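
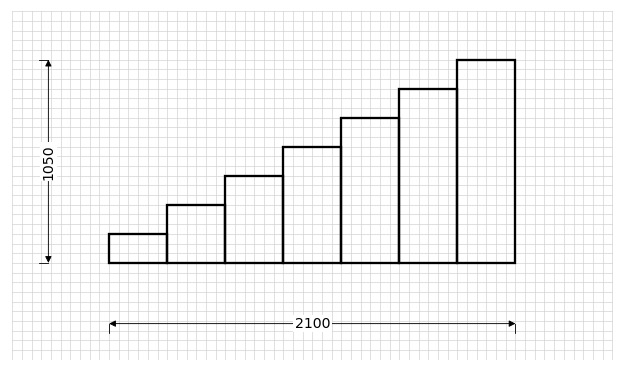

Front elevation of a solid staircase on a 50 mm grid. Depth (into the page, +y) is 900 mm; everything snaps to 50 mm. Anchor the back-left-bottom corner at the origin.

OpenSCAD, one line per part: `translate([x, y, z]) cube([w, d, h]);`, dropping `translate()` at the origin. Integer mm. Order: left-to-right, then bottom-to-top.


cube([300, 900, 150]);
translate([300, 0, 0]) cube([300, 900, 300]);
translate([600, 0, 0]) cube([300, 900, 450]);
translate([900, 0, 0]) cube([300, 900, 600]);
translate([1200, 0, 0]) cube([300, 900, 750]);
translate([1500, 0, 0]) cube([300, 900, 900]);
translate([1800, 0, 0]) cube([300, 900, 1050]);


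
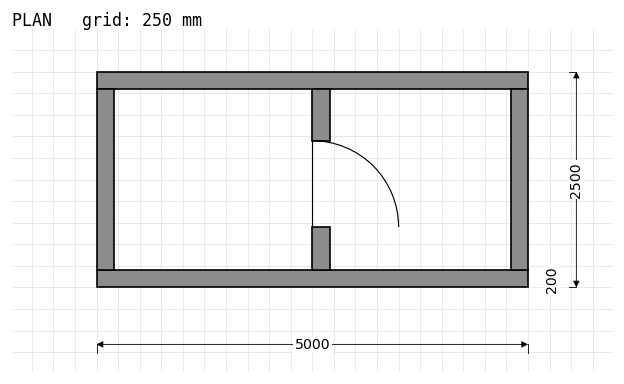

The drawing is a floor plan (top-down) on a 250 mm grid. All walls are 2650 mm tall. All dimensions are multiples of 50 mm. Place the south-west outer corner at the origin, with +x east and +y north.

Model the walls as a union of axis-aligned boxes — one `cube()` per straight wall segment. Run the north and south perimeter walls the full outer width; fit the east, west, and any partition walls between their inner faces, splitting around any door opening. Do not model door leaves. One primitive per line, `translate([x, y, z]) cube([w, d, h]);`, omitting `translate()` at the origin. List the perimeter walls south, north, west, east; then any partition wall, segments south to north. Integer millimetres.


cube([5000, 200, 2650]);
translate([0, 2300, 0]) cube([5000, 200, 2650]);
translate([0, 200, 0]) cube([200, 2100, 2650]);
translate([4800, 200, 0]) cube([200, 2100, 2650]);
translate([2500, 200, 0]) cube([200, 500, 2650]);
translate([2500, 1700, 0]) cube([200, 600, 2650]);


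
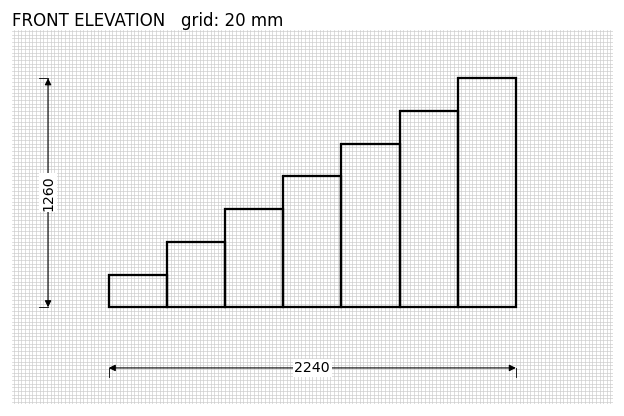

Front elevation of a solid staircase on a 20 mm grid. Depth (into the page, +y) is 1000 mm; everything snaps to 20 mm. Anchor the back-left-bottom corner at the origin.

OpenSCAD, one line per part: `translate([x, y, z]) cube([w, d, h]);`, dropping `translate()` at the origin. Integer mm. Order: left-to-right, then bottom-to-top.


cube([320, 1000, 180]);
translate([320, 0, 0]) cube([320, 1000, 360]);
translate([640, 0, 0]) cube([320, 1000, 540]);
translate([960, 0, 0]) cube([320, 1000, 720]);
translate([1280, 0, 0]) cube([320, 1000, 900]);
translate([1600, 0, 0]) cube([320, 1000, 1080]);
translate([1920, 0, 0]) cube([320, 1000, 1260]);


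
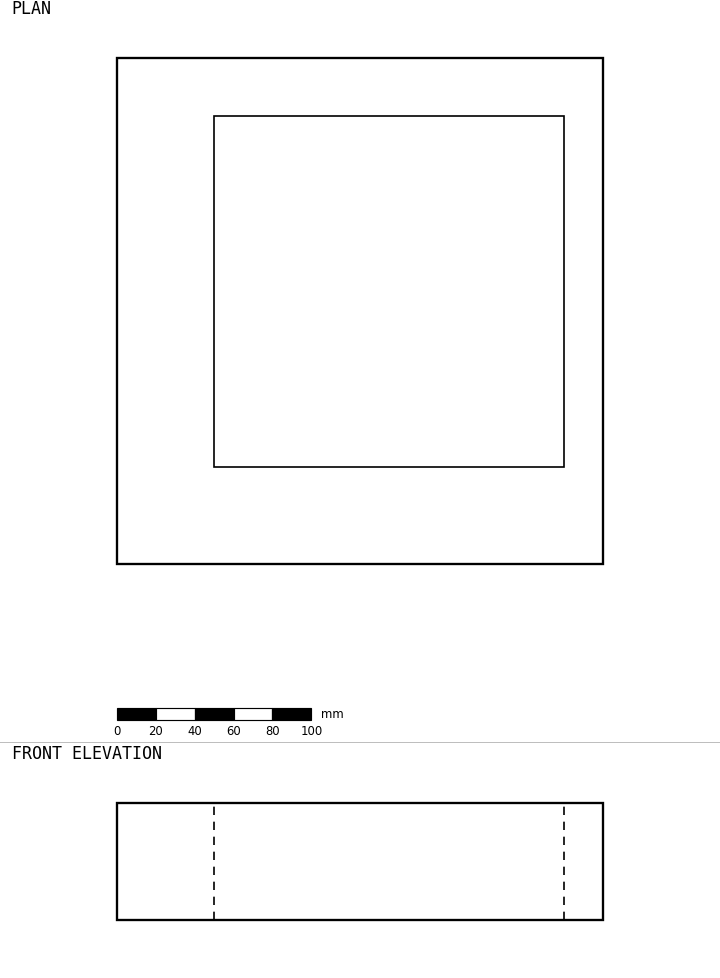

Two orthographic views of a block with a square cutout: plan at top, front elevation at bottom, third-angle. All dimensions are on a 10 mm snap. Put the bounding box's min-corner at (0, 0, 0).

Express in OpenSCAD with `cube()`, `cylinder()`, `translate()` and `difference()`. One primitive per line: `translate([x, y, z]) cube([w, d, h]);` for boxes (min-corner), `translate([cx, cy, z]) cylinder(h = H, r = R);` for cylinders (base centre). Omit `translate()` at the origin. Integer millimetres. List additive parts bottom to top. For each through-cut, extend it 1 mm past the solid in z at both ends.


difference() {
  cube([250, 260, 60]);
  translate([50, 50, -1]) cube([180, 180, 62]);
}


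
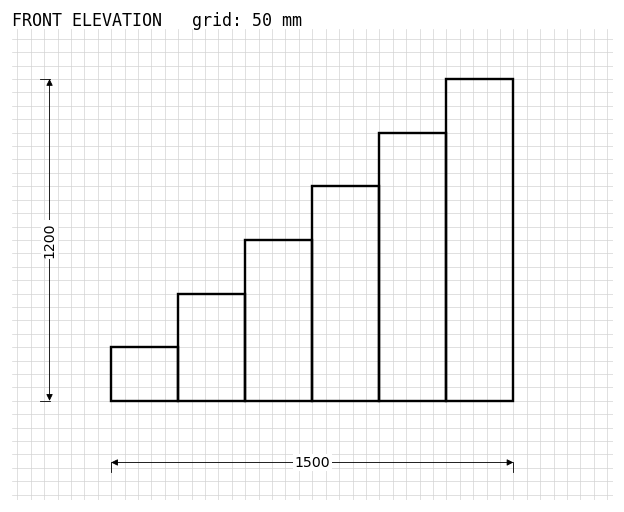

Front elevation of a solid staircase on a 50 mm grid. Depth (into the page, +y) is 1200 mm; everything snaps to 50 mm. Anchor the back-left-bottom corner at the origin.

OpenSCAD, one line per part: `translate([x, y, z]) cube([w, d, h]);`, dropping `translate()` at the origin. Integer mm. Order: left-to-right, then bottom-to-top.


cube([250, 1200, 200]);
translate([250, 0, 0]) cube([250, 1200, 400]);
translate([500, 0, 0]) cube([250, 1200, 600]);
translate([750, 0, 0]) cube([250, 1200, 800]);
translate([1000, 0, 0]) cube([250, 1200, 1000]);
translate([1250, 0, 0]) cube([250, 1200, 1200]);


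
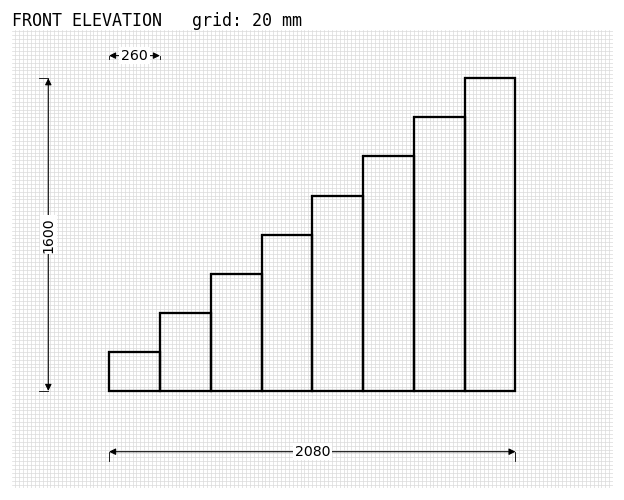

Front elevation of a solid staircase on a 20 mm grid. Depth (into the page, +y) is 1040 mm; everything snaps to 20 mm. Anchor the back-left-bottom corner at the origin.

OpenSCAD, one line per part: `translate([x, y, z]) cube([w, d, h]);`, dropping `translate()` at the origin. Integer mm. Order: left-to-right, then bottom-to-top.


cube([260, 1040, 200]);
translate([260, 0, 0]) cube([260, 1040, 400]);
translate([520, 0, 0]) cube([260, 1040, 600]);
translate([780, 0, 0]) cube([260, 1040, 800]);
translate([1040, 0, 0]) cube([260, 1040, 1000]);
translate([1300, 0, 0]) cube([260, 1040, 1200]);
translate([1560, 0, 0]) cube([260, 1040, 1400]);
translate([1820, 0, 0]) cube([260, 1040, 1600]);


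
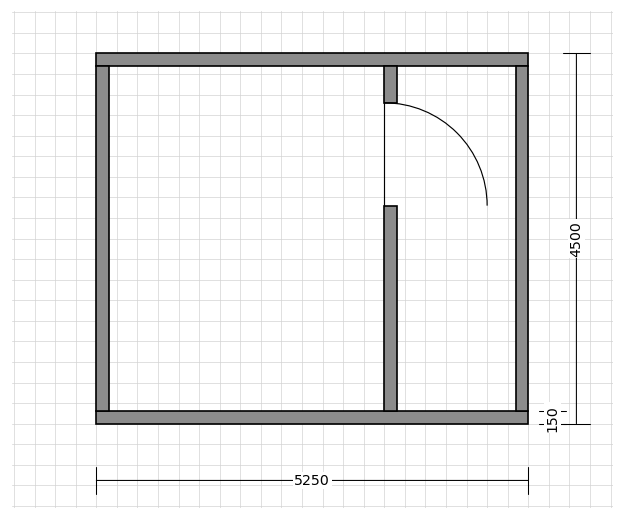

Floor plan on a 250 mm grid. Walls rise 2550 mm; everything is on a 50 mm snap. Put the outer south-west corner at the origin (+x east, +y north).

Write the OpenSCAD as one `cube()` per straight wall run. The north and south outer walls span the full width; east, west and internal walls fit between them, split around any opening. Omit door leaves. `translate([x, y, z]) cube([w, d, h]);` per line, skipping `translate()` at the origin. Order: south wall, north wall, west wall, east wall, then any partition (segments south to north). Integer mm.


cube([5250, 150, 2550]);
translate([0, 4350, 0]) cube([5250, 150, 2550]);
translate([0, 150, 0]) cube([150, 4200, 2550]);
translate([5100, 150, 0]) cube([150, 4200, 2550]);
translate([3500, 150, 0]) cube([150, 2500, 2550]);
translate([3500, 3900, 0]) cube([150, 450, 2550]);


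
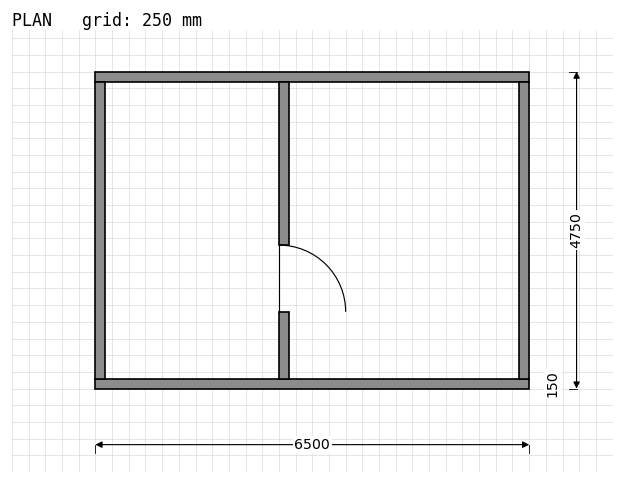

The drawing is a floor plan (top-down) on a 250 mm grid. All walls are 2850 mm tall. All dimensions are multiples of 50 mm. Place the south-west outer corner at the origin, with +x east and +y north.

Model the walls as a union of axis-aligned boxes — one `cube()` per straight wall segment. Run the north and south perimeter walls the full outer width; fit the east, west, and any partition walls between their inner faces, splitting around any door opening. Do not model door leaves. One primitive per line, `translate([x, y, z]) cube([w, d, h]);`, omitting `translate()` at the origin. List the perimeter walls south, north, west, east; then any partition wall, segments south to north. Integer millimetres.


cube([6500, 150, 2850]);
translate([0, 4600, 0]) cube([6500, 150, 2850]);
translate([0, 150, 0]) cube([150, 4450, 2850]);
translate([6350, 150, 0]) cube([150, 4450, 2850]);
translate([2750, 150, 0]) cube([150, 1000, 2850]);
translate([2750, 2150, 0]) cube([150, 2450, 2850]);


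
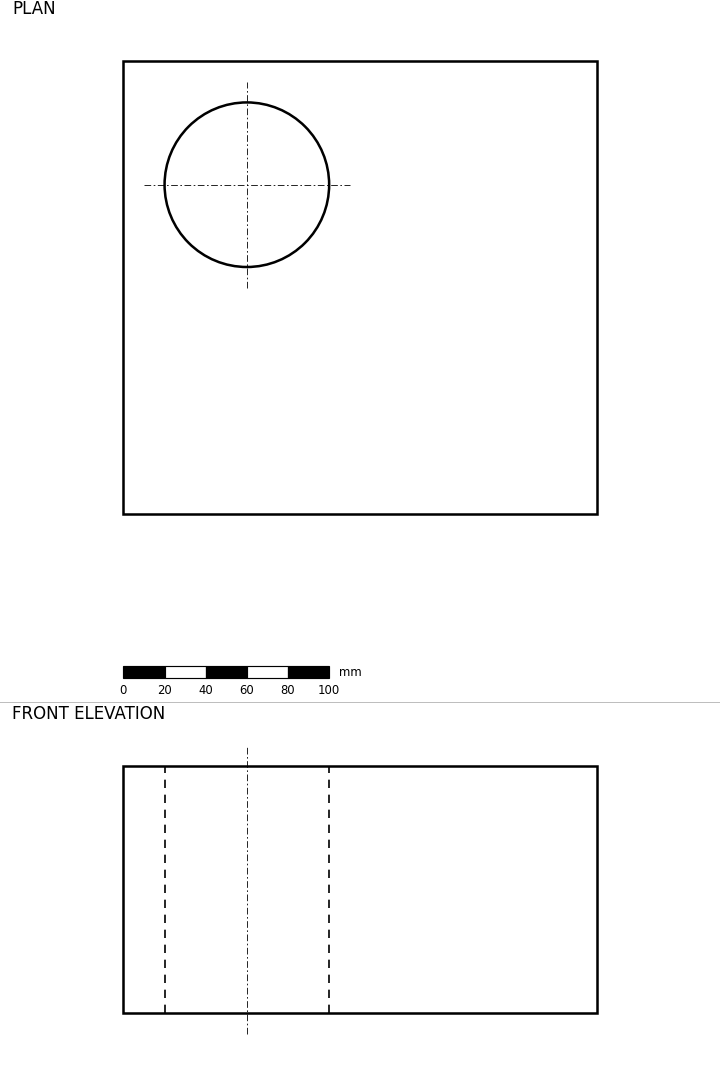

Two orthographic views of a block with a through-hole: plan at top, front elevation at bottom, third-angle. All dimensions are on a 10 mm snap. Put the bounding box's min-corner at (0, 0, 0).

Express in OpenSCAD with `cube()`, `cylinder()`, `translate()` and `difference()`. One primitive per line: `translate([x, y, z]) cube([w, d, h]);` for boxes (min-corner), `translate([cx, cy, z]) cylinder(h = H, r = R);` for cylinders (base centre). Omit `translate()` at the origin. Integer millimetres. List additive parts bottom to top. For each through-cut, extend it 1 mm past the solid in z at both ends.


difference() {
  cube([230, 220, 120]);
  translate([60, 160, -1]) cylinder(h = 122, r = 40);
}


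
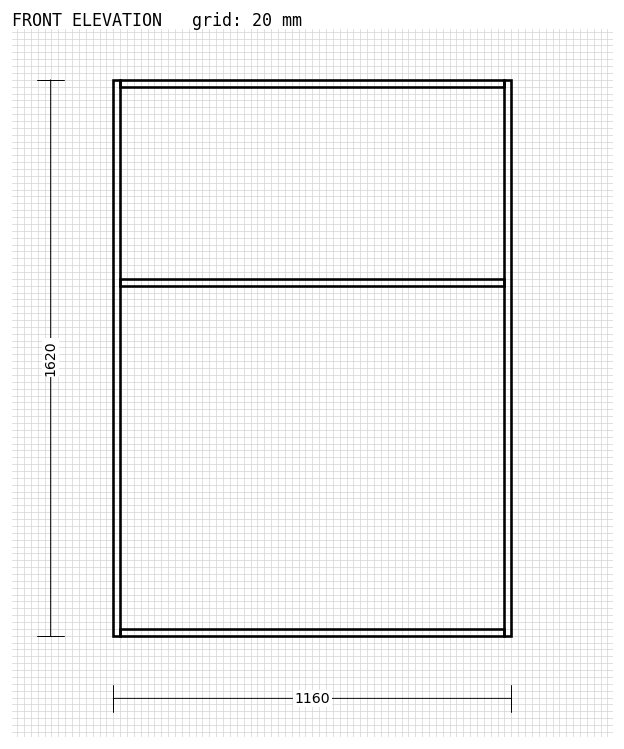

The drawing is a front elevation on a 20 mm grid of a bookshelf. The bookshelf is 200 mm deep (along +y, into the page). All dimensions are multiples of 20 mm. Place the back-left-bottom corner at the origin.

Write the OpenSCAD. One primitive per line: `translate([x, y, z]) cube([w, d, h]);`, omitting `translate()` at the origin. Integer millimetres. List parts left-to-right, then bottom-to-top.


cube([20, 200, 1620]);
translate([20, 0, 0]) cube([1120, 200, 20]);
translate([20, 0, 1020]) cube([1120, 200, 20]);
translate([20, 0, 1600]) cube([1120, 200, 20]);
translate([1140, 0, 0]) cube([20, 200, 1620]);


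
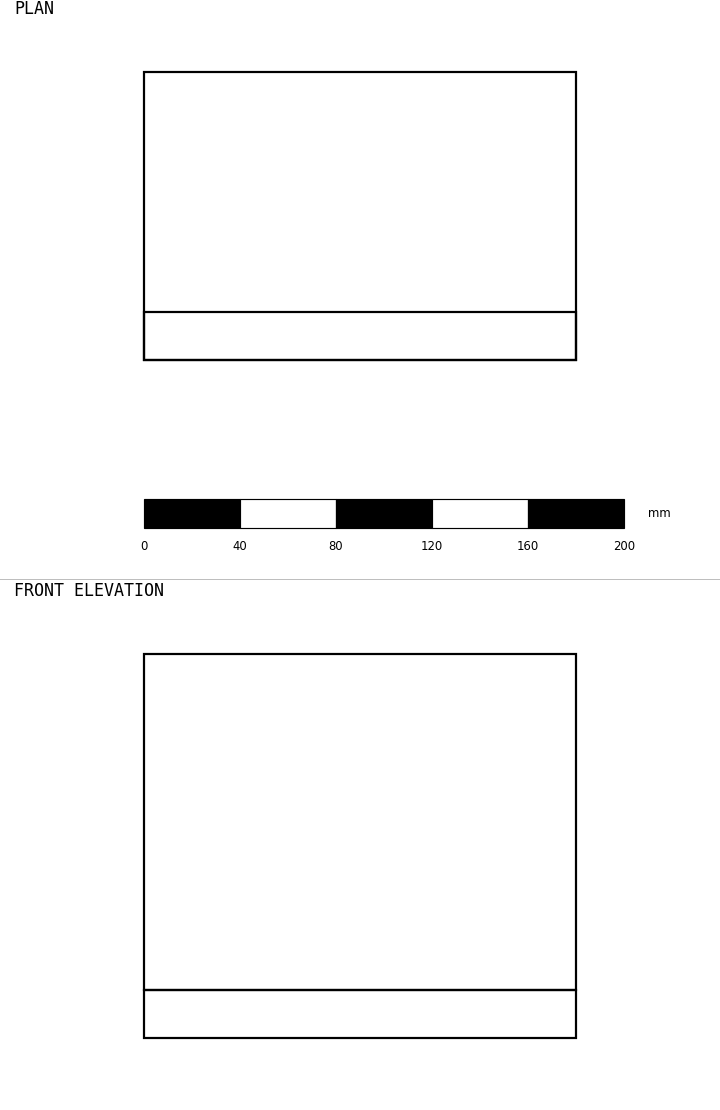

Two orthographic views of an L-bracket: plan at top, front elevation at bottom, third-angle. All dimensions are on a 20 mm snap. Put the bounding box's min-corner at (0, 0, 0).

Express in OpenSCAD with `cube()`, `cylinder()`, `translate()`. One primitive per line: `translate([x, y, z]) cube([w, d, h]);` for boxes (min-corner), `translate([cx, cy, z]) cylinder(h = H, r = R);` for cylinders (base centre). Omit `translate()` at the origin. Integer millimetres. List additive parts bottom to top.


cube([180, 120, 20]);
translate([0, 0, 20]) cube([180, 20, 140]);


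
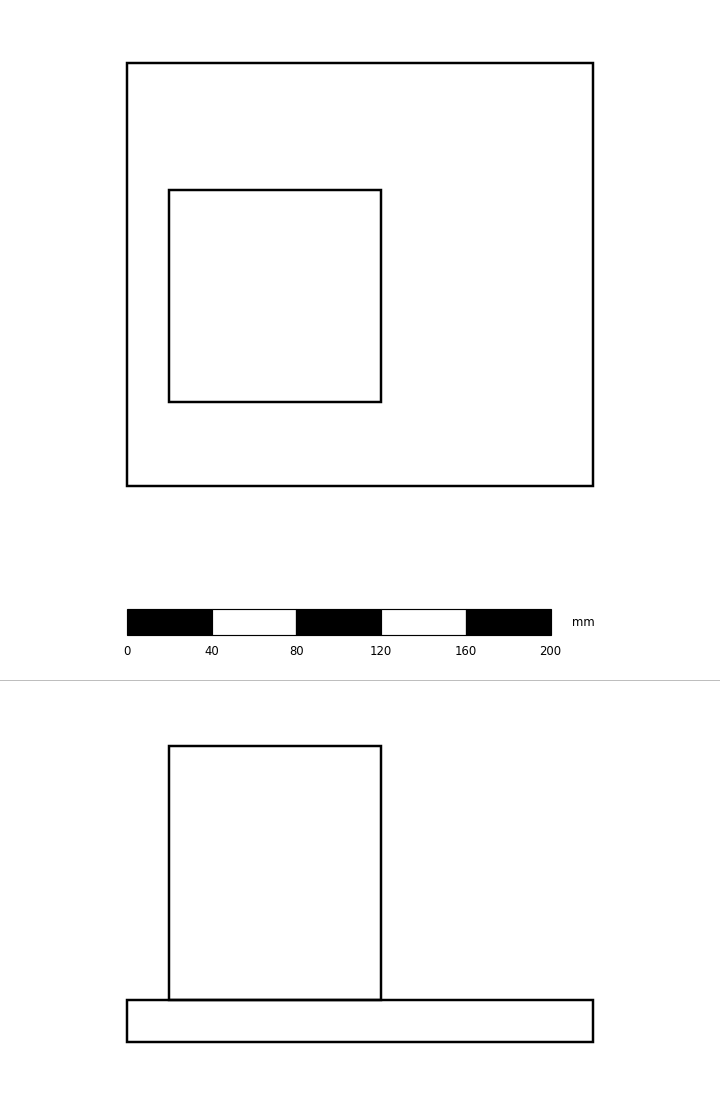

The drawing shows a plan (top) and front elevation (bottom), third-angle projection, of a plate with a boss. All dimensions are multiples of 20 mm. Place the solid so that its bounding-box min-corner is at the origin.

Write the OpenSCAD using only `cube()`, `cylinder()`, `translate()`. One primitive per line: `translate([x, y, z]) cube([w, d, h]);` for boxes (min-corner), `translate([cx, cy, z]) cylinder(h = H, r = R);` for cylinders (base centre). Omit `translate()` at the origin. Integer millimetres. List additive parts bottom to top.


cube([220, 200, 20]);
translate([20, 40, 20]) cube([100, 100, 120]);


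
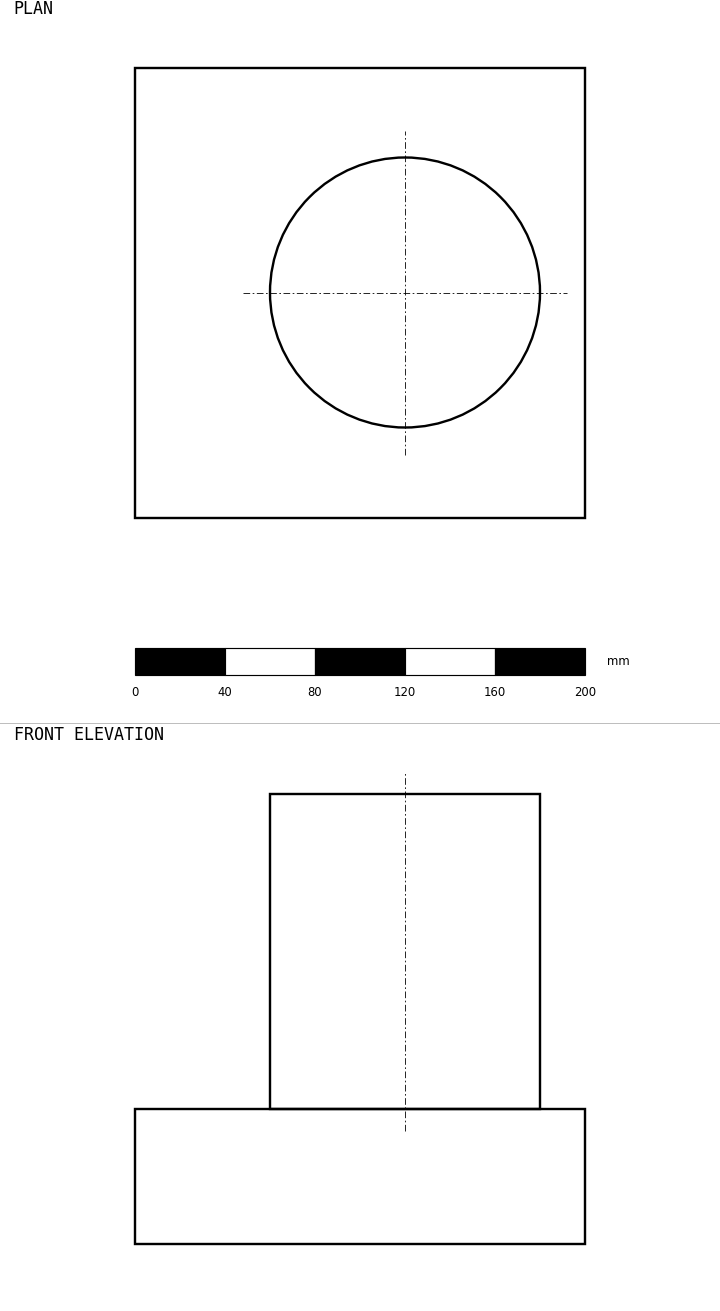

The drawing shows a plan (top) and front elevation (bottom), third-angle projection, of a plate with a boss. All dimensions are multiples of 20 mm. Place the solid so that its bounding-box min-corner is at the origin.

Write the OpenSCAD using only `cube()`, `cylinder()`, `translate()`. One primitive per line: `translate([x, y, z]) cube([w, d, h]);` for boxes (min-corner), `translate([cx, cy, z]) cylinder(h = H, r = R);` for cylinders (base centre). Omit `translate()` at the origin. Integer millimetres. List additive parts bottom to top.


cube([200, 200, 60]);
translate([120, 100, 60]) cylinder(h = 140, r = 60);


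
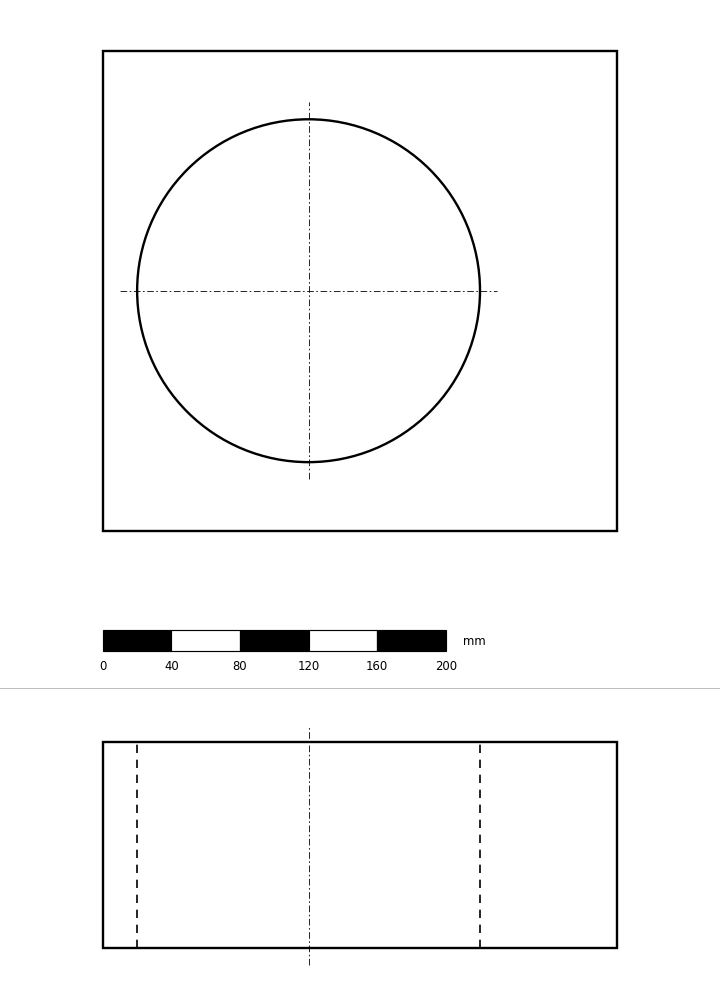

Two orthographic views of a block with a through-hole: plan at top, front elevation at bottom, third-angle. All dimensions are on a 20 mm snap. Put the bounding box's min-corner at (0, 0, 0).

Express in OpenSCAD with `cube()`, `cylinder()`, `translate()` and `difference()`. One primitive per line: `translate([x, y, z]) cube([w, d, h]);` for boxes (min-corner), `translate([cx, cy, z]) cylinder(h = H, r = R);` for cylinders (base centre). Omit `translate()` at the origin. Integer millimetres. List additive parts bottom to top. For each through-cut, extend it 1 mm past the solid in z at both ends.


difference() {
  cube([300, 280, 120]);
  translate([120, 140, -1]) cylinder(h = 122, r = 100);
}


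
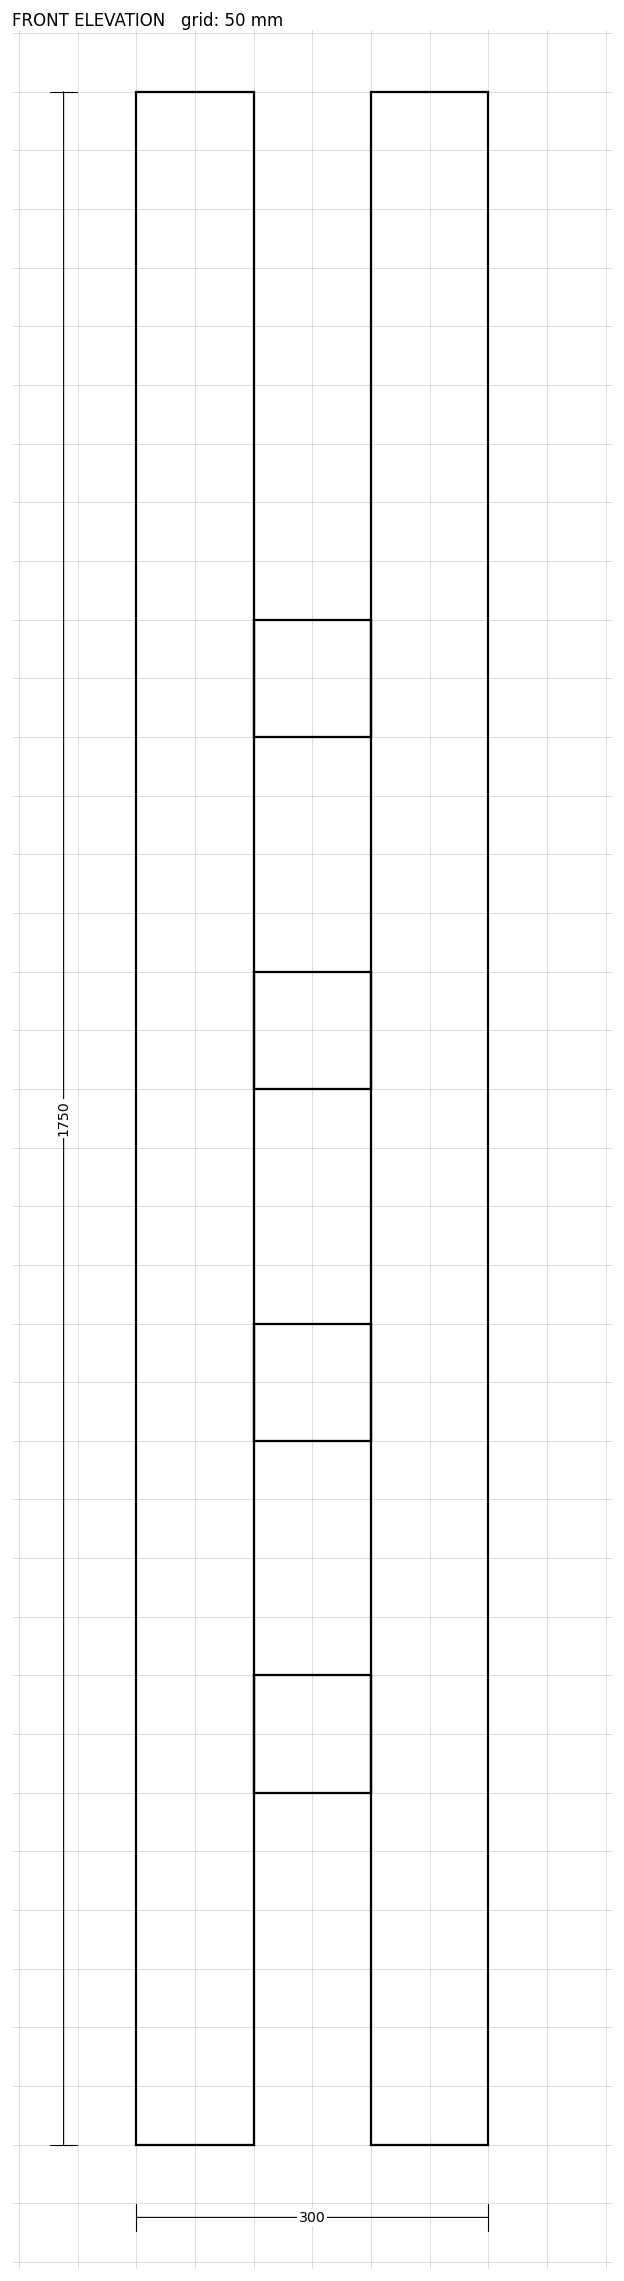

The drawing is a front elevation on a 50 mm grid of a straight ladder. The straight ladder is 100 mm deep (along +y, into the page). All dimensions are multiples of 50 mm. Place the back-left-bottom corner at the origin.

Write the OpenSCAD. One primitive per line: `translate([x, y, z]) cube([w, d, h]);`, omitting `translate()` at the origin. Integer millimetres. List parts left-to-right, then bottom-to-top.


cube([100, 100, 1750]);
translate([100, 0, 300]) cube([100, 100, 100]);
translate([100, 0, 600]) cube([100, 100, 100]);
translate([100, 0, 900]) cube([100, 100, 100]);
translate([100, 0, 1200]) cube([100, 100, 100]);
translate([200, 0, 0]) cube([100, 100, 1750]);


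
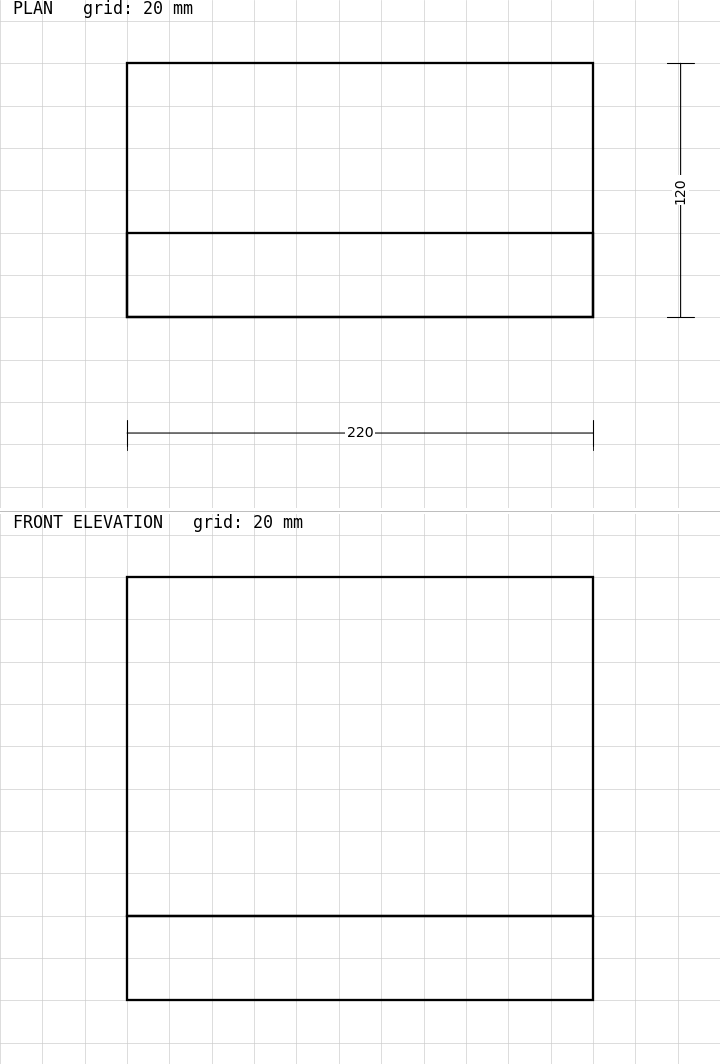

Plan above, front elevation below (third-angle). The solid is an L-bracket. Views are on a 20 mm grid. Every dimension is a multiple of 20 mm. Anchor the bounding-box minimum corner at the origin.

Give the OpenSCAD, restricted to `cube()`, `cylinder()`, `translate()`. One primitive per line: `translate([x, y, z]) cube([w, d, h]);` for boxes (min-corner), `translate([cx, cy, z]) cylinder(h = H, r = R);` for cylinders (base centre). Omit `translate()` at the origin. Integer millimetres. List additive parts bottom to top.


cube([220, 120, 40]);
translate([0, 0, 40]) cube([220, 40, 160]);


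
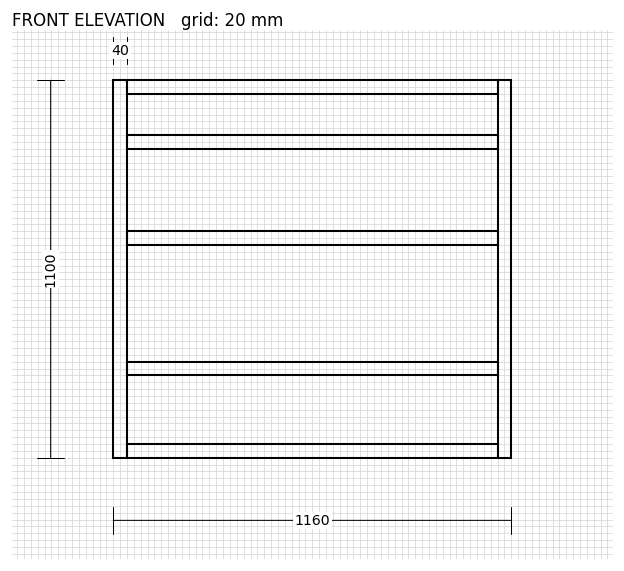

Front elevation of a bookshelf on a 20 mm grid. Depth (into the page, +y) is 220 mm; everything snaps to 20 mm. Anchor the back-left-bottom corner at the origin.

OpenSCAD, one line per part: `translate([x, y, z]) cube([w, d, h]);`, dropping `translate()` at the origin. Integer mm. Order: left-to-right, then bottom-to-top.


cube([40, 220, 1100]);
translate([40, 0, 0]) cube([1080, 220, 40]);
translate([40, 0, 240]) cube([1080, 220, 40]);
translate([40, 0, 620]) cube([1080, 220, 40]);
translate([40, 0, 900]) cube([1080, 220, 40]);
translate([40, 0, 1060]) cube([1080, 220, 40]);
translate([1120, 0, 0]) cube([40, 220, 1100]);


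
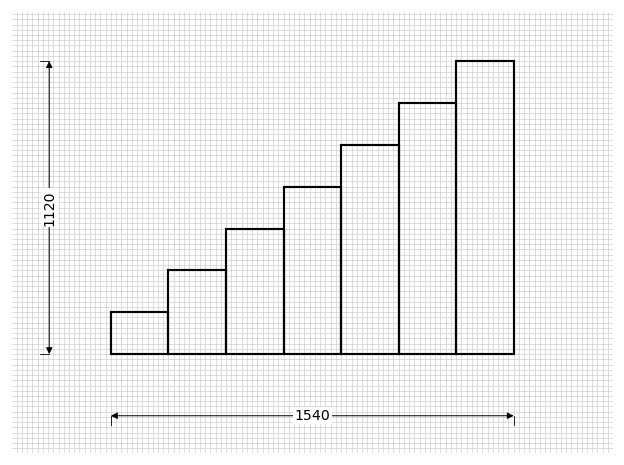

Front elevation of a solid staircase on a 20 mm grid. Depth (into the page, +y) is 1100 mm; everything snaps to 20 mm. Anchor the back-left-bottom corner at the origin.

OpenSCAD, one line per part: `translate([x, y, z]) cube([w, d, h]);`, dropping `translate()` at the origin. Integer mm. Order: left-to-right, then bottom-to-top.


cube([220, 1100, 160]);
translate([220, 0, 0]) cube([220, 1100, 320]);
translate([440, 0, 0]) cube([220, 1100, 480]);
translate([660, 0, 0]) cube([220, 1100, 640]);
translate([880, 0, 0]) cube([220, 1100, 800]);
translate([1100, 0, 0]) cube([220, 1100, 960]);
translate([1320, 0, 0]) cube([220, 1100, 1120]);


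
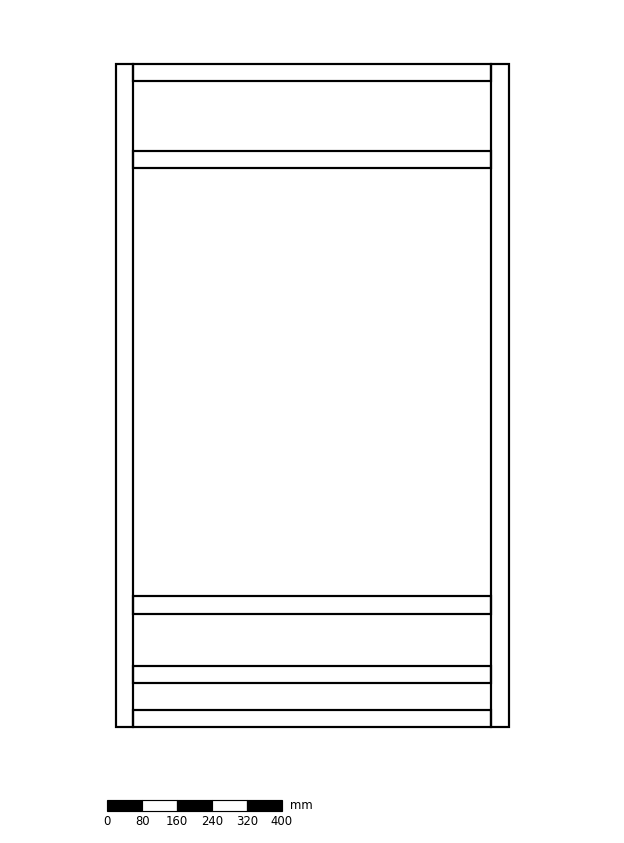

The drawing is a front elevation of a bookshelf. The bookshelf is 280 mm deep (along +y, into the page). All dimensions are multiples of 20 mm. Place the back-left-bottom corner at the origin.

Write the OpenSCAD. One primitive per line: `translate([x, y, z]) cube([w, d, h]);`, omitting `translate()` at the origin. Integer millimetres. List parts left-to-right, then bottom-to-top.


cube([40, 280, 1520]);
translate([40, 0, 0]) cube([820, 280, 40]);
translate([40, 0, 100]) cube([820, 280, 40]);
translate([40, 0, 260]) cube([820, 280, 40]);
translate([40, 0, 1280]) cube([820, 280, 40]);
translate([40, 0, 1480]) cube([820, 280, 40]);
translate([860, 0, 0]) cube([40, 280, 1520]);


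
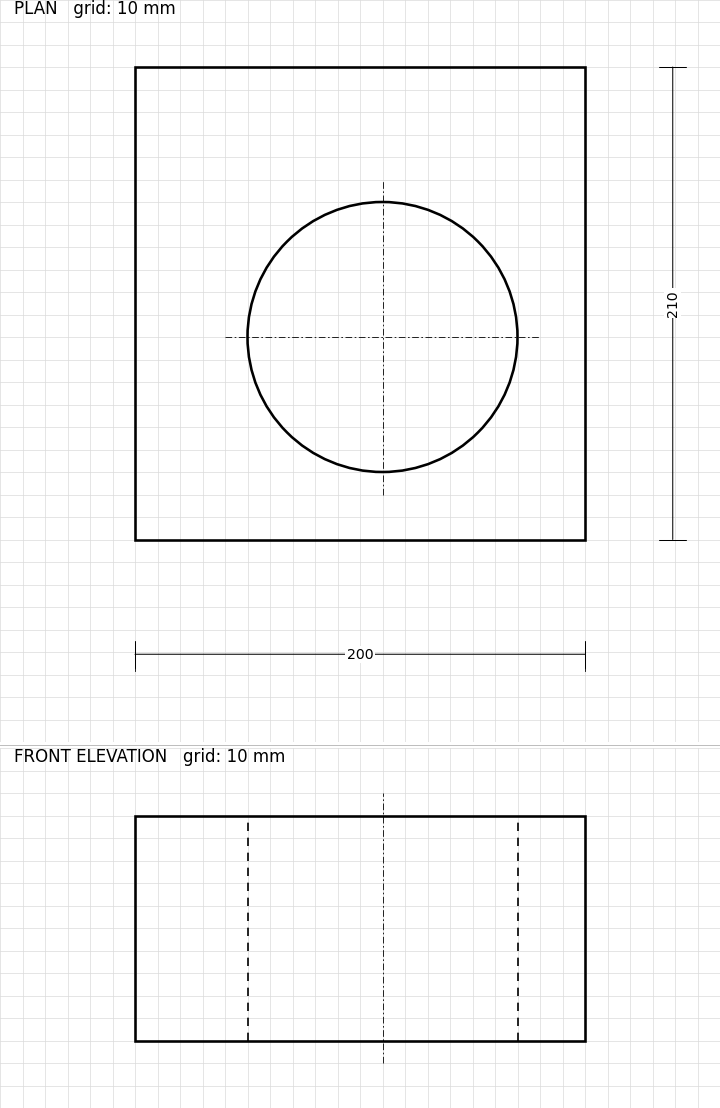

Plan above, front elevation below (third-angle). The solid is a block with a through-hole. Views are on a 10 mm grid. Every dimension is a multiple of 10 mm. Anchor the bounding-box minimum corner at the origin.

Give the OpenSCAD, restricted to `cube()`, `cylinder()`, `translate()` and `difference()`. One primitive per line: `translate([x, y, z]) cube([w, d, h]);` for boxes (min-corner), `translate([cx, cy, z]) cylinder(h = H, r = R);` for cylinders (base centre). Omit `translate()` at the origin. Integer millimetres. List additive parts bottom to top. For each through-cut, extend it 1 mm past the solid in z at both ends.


difference() {
  cube([200, 210, 100]);
  translate([110, 90, -1]) cylinder(h = 102, r = 60);
}


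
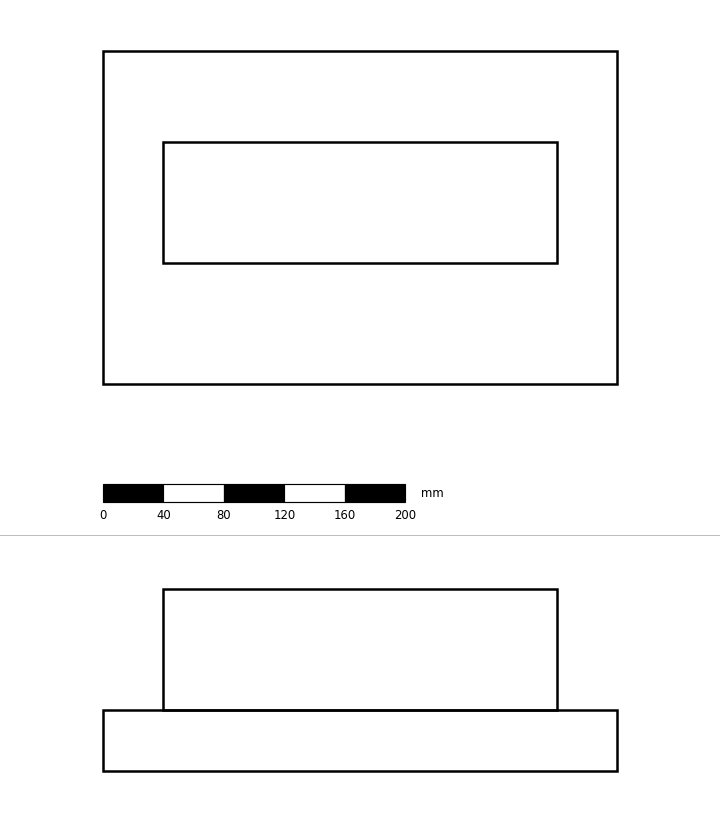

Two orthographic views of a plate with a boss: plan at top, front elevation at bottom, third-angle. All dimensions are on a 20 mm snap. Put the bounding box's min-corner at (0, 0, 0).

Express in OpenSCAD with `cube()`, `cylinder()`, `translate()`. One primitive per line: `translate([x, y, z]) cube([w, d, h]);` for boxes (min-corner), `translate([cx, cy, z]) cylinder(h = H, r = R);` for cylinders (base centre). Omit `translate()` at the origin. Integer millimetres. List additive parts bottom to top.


cube([340, 220, 40]);
translate([40, 80, 40]) cube([260, 80, 80]);


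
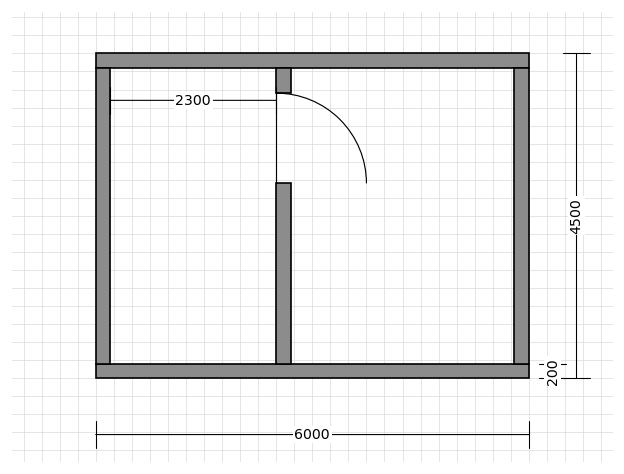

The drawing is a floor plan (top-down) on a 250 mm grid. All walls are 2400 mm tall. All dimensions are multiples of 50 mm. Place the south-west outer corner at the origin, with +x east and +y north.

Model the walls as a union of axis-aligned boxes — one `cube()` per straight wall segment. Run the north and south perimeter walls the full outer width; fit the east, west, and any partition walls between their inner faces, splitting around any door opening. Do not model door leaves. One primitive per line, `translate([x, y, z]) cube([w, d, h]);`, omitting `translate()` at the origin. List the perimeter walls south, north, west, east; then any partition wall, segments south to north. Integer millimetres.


cube([6000, 200, 2400]);
translate([0, 4300, 0]) cube([6000, 200, 2400]);
translate([0, 200, 0]) cube([200, 4100, 2400]);
translate([5800, 200, 0]) cube([200, 4100, 2400]);
translate([2500, 200, 0]) cube([200, 2500, 2400]);
translate([2500, 3950, 0]) cube([200, 350, 2400]);


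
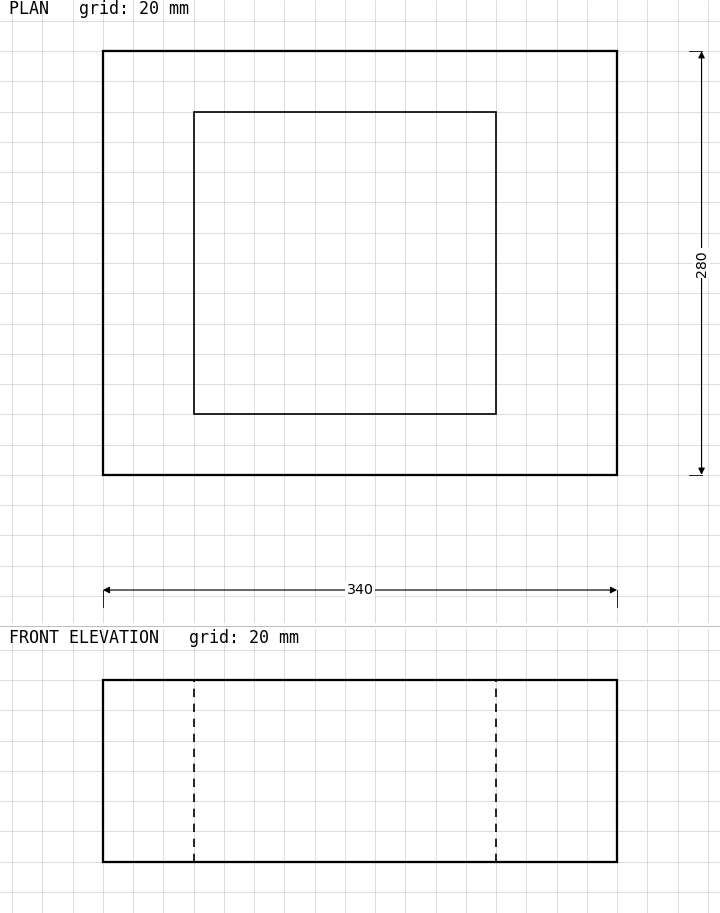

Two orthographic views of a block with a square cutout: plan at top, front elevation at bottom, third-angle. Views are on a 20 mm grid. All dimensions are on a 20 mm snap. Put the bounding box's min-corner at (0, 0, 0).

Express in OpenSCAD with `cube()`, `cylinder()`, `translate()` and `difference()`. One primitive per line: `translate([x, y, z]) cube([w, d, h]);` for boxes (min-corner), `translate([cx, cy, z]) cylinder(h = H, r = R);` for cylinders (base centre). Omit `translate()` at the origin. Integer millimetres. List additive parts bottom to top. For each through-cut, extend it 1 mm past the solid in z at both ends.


difference() {
  cube([340, 280, 120]);
  translate([60, 40, -1]) cube([200, 200, 122]);
}


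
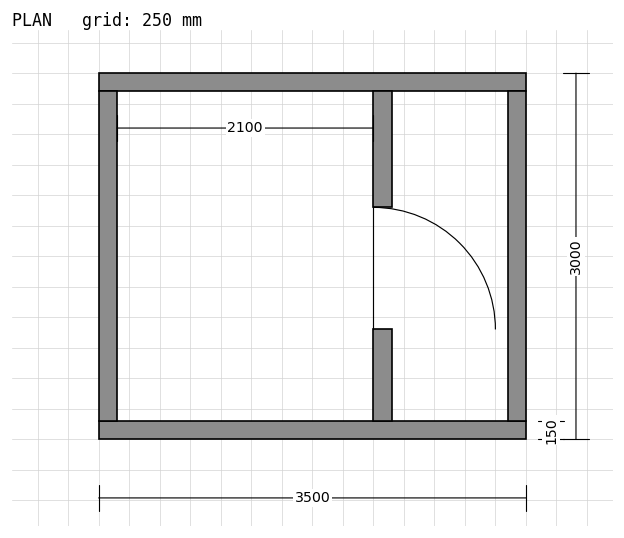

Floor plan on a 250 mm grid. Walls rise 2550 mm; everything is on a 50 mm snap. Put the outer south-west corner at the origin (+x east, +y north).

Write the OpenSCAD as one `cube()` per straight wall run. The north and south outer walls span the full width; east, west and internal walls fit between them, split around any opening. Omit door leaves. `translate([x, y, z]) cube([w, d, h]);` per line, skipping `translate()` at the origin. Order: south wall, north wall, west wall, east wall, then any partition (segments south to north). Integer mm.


cube([3500, 150, 2550]);
translate([0, 2850, 0]) cube([3500, 150, 2550]);
translate([0, 150, 0]) cube([150, 2700, 2550]);
translate([3350, 150, 0]) cube([150, 2700, 2550]);
translate([2250, 150, 0]) cube([150, 750, 2550]);
translate([2250, 1900, 0]) cube([150, 950, 2550]);


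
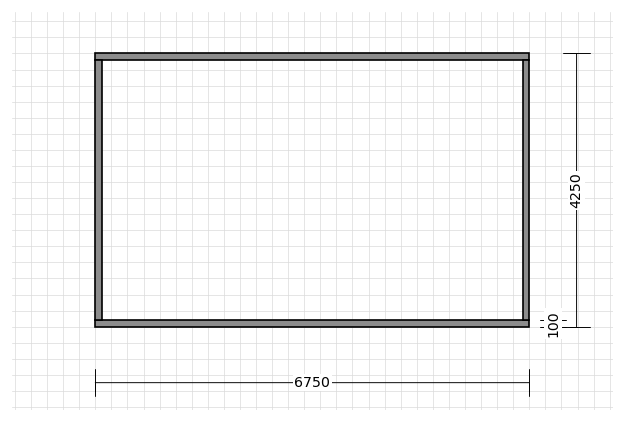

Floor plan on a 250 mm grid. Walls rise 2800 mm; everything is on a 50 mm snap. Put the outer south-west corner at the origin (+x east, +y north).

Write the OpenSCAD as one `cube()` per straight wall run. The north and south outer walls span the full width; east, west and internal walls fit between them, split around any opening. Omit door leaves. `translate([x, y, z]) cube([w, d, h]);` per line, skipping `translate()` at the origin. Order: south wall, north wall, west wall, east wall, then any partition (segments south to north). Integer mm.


cube([6750, 100, 2800]);
translate([0, 4150, 0]) cube([6750, 100, 2800]);
translate([0, 100, 0]) cube([100, 4050, 2800]);
translate([6650, 100, 0]) cube([100, 4050, 2800]);


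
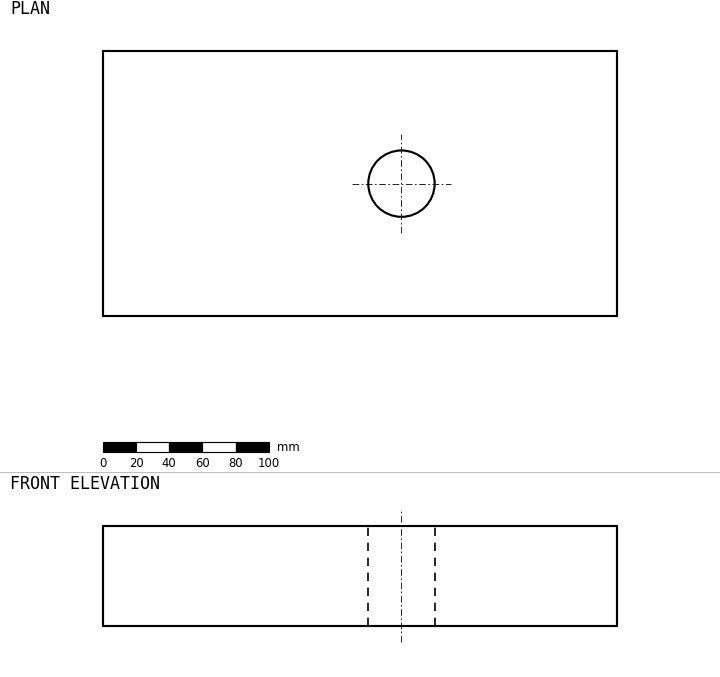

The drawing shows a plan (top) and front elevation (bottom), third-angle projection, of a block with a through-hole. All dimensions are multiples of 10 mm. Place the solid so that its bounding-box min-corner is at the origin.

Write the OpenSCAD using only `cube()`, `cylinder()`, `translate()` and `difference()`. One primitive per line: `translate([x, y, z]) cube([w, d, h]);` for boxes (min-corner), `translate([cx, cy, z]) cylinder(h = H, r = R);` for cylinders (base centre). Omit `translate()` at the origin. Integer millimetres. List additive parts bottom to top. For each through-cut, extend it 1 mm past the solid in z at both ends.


difference() {
  cube([310, 160, 60]);
  translate([180, 80, -1]) cylinder(h = 62, r = 20);
}


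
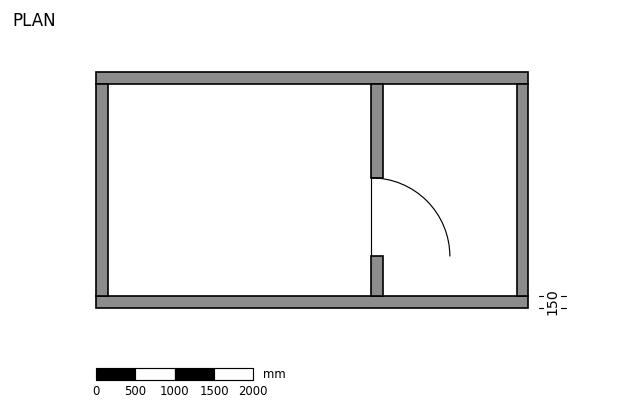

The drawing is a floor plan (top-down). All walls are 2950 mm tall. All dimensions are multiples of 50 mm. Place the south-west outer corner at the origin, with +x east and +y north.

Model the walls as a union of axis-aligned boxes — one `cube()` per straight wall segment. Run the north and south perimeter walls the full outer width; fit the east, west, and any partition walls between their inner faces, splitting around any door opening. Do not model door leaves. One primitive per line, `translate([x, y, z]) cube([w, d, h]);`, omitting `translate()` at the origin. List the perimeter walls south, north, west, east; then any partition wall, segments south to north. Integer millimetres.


cube([5500, 150, 2950]);
translate([0, 2850, 0]) cube([5500, 150, 2950]);
translate([0, 150, 0]) cube([150, 2700, 2950]);
translate([5350, 150, 0]) cube([150, 2700, 2950]);
translate([3500, 150, 0]) cube([150, 500, 2950]);
translate([3500, 1650, 0]) cube([150, 1200, 2950]);


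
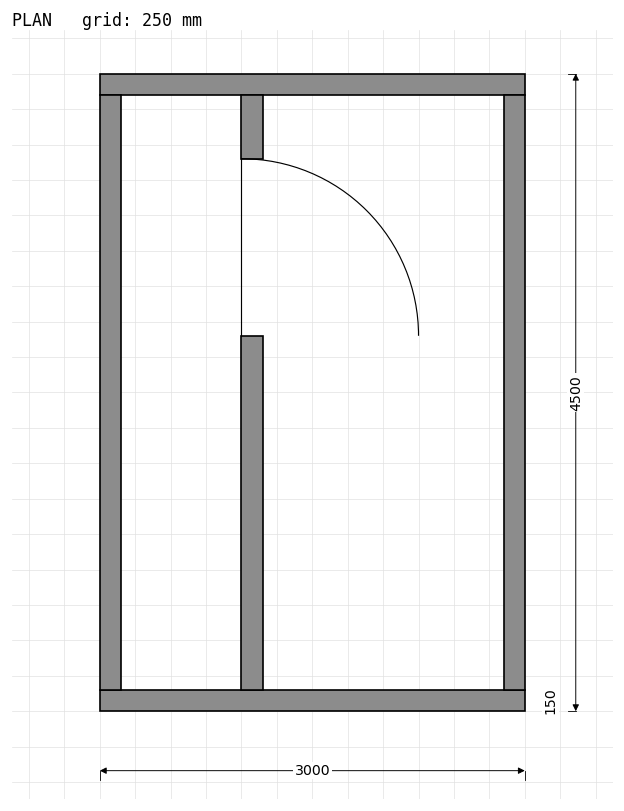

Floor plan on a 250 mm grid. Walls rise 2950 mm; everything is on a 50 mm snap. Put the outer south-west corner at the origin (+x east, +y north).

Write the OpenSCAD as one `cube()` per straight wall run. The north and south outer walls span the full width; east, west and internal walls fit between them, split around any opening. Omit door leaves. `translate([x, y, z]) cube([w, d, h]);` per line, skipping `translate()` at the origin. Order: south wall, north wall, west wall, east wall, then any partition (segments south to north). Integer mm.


cube([3000, 150, 2950]);
translate([0, 4350, 0]) cube([3000, 150, 2950]);
translate([0, 150, 0]) cube([150, 4200, 2950]);
translate([2850, 150, 0]) cube([150, 4200, 2950]);
translate([1000, 150, 0]) cube([150, 2500, 2950]);
translate([1000, 3900, 0]) cube([150, 450, 2950]);


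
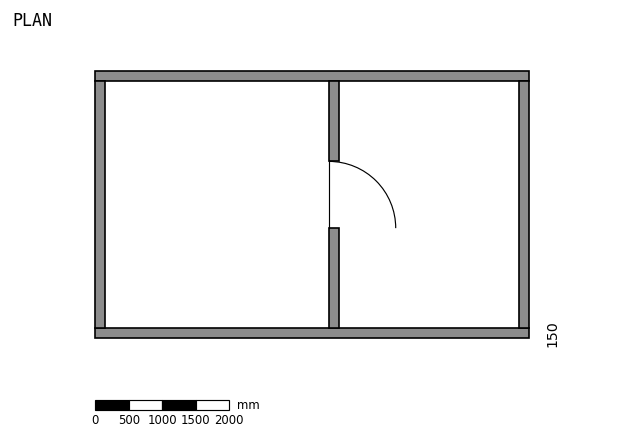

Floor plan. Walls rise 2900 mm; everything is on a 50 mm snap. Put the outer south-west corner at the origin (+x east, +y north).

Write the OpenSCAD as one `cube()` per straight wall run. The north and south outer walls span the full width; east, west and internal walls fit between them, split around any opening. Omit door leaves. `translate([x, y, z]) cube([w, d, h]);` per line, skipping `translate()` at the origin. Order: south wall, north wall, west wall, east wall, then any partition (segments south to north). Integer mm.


cube([6500, 150, 2900]);
translate([0, 3850, 0]) cube([6500, 150, 2900]);
translate([0, 150, 0]) cube([150, 3700, 2900]);
translate([6350, 150, 0]) cube([150, 3700, 2900]);
translate([3500, 150, 0]) cube([150, 1500, 2900]);
translate([3500, 2650, 0]) cube([150, 1200, 2900]);


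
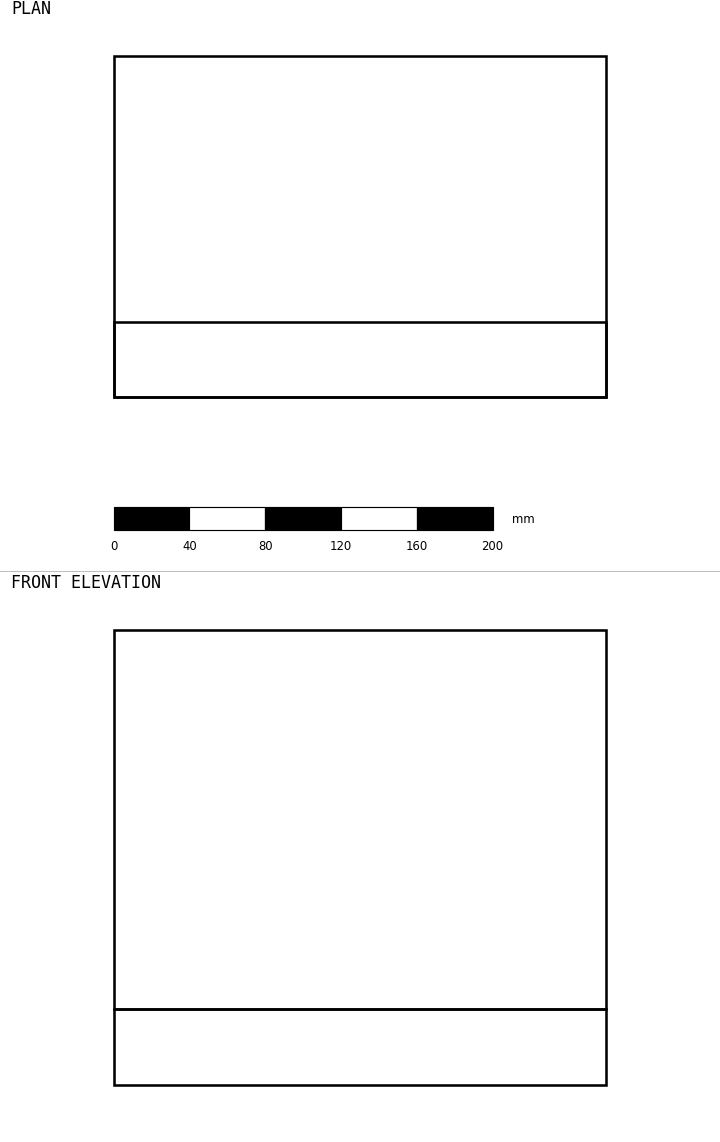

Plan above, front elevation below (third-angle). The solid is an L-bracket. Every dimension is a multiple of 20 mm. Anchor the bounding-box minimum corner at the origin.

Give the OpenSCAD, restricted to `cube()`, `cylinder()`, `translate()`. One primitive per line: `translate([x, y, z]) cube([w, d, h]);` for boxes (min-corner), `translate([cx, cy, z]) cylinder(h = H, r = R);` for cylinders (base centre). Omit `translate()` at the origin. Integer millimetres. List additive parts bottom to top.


cube([260, 180, 40]);
translate([0, 0, 40]) cube([260, 40, 200]);


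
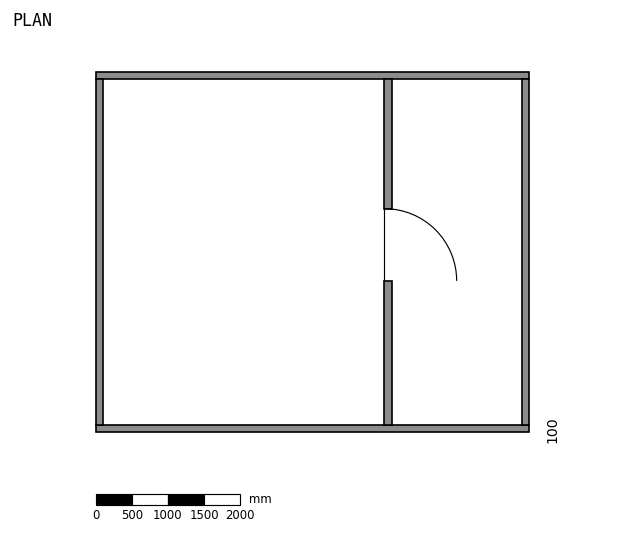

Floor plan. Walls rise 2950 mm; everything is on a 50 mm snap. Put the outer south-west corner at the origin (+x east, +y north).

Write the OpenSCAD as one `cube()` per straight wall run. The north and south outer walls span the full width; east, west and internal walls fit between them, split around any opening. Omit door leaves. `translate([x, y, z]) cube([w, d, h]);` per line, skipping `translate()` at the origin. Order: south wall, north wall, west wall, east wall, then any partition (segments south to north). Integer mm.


cube([6000, 100, 2950]);
translate([0, 4900, 0]) cube([6000, 100, 2950]);
translate([0, 100, 0]) cube([100, 4800, 2950]);
translate([5900, 100, 0]) cube([100, 4800, 2950]);
translate([4000, 100, 0]) cube([100, 2000, 2950]);
translate([4000, 3100, 0]) cube([100, 1800, 2950]);


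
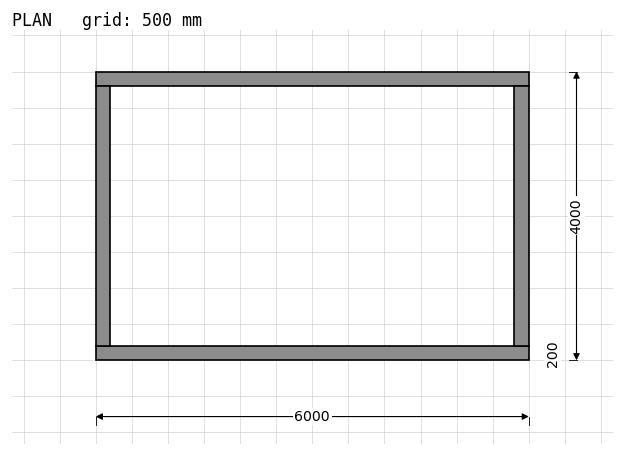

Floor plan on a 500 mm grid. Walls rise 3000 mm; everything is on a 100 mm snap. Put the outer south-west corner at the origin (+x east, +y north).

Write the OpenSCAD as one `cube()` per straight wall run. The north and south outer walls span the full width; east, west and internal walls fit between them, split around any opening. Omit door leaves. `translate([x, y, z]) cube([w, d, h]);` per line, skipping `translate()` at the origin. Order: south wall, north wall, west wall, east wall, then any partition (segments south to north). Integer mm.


cube([6000, 200, 3000]);
translate([0, 3800, 0]) cube([6000, 200, 3000]);
translate([0, 200, 0]) cube([200, 3600, 3000]);
translate([5800, 200, 0]) cube([200, 3600, 3000]);


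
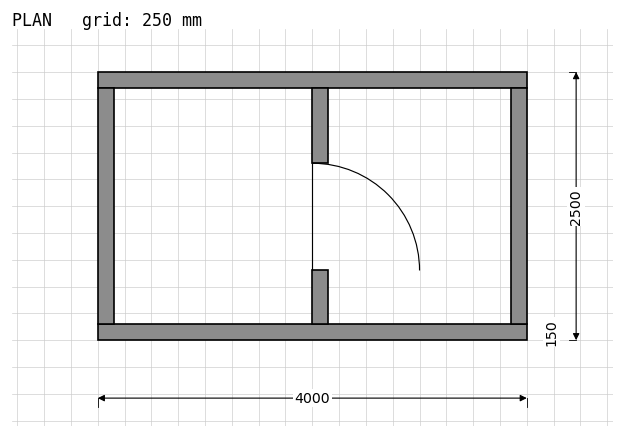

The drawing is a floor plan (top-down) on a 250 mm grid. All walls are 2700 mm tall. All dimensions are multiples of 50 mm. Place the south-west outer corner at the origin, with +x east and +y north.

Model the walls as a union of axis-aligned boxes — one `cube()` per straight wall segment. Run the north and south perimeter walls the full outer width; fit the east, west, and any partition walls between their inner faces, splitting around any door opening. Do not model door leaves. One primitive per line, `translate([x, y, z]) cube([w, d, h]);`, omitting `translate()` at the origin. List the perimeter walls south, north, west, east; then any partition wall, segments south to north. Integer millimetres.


cube([4000, 150, 2700]);
translate([0, 2350, 0]) cube([4000, 150, 2700]);
translate([0, 150, 0]) cube([150, 2200, 2700]);
translate([3850, 150, 0]) cube([150, 2200, 2700]);
translate([2000, 150, 0]) cube([150, 500, 2700]);
translate([2000, 1650, 0]) cube([150, 700, 2700]);


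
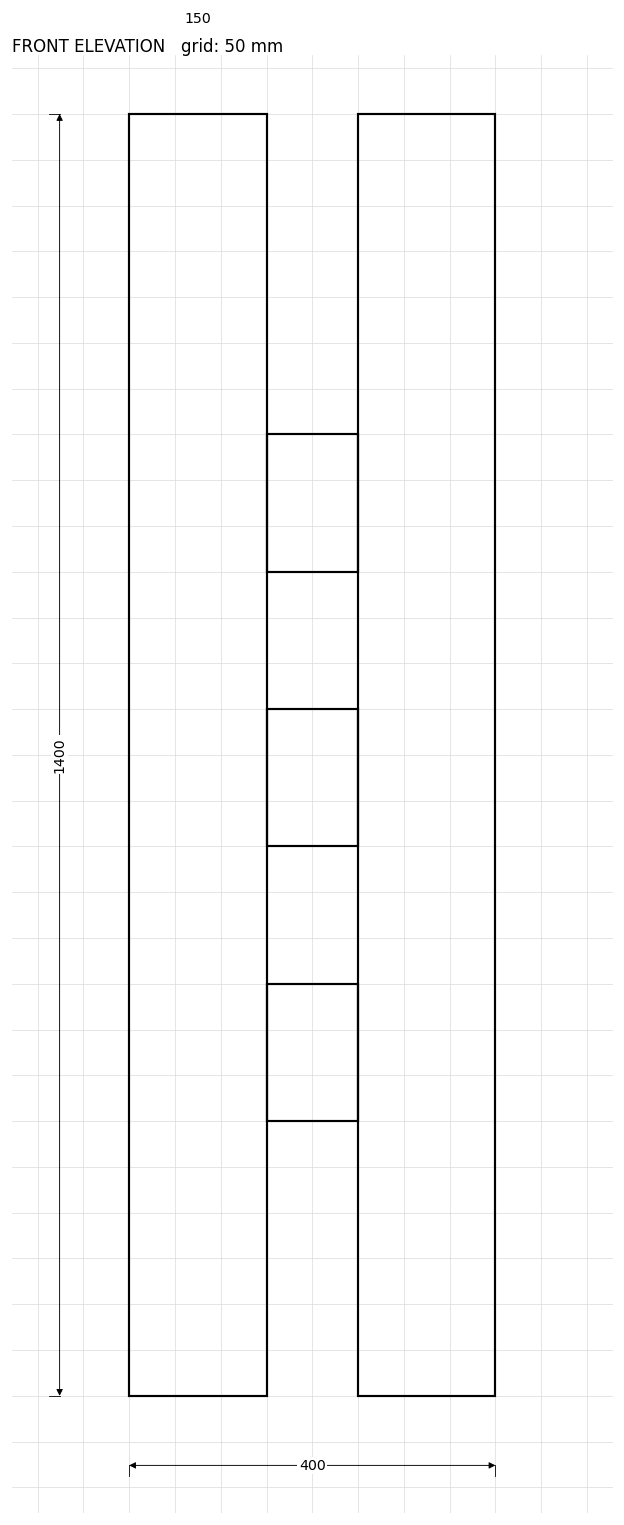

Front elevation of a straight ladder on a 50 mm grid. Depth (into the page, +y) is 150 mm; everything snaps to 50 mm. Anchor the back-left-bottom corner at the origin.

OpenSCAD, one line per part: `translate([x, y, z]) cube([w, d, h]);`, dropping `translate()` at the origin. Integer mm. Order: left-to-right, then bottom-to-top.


cube([150, 150, 1400]);
translate([150, 0, 300]) cube([100, 150, 150]);
translate([150, 0, 600]) cube([100, 150, 150]);
translate([150, 0, 900]) cube([100, 150, 150]);
translate([250, 0, 0]) cube([150, 150, 1400]);


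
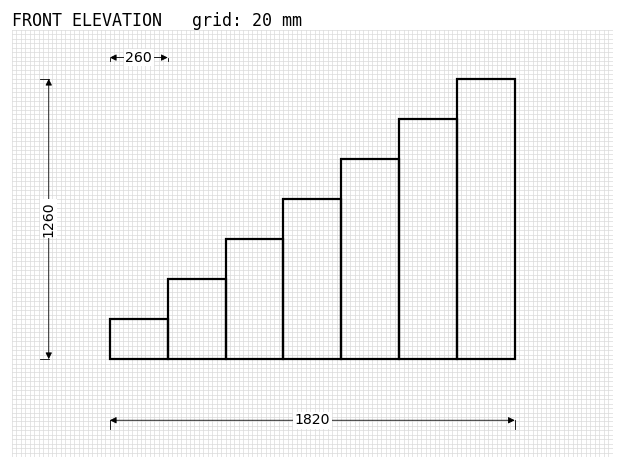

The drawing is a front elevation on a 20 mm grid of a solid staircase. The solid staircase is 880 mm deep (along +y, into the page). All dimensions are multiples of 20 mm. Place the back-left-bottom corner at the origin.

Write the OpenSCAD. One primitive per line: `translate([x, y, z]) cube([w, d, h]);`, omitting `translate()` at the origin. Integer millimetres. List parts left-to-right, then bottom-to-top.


cube([260, 880, 180]);
translate([260, 0, 0]) cube([260, 880, 360]);
translate([520, 0, 0]) cube([260, 880, 540]);
translate([780, 0, 0]) cube([260, 880, 720]);
translate([1040, 0, 0]) cube([260, 880, 900]);
translate([1300, 0, 0]) cube([260, 880, 1080]);
translate([1560, 0, 0]) cube([260, 880, 1260]);


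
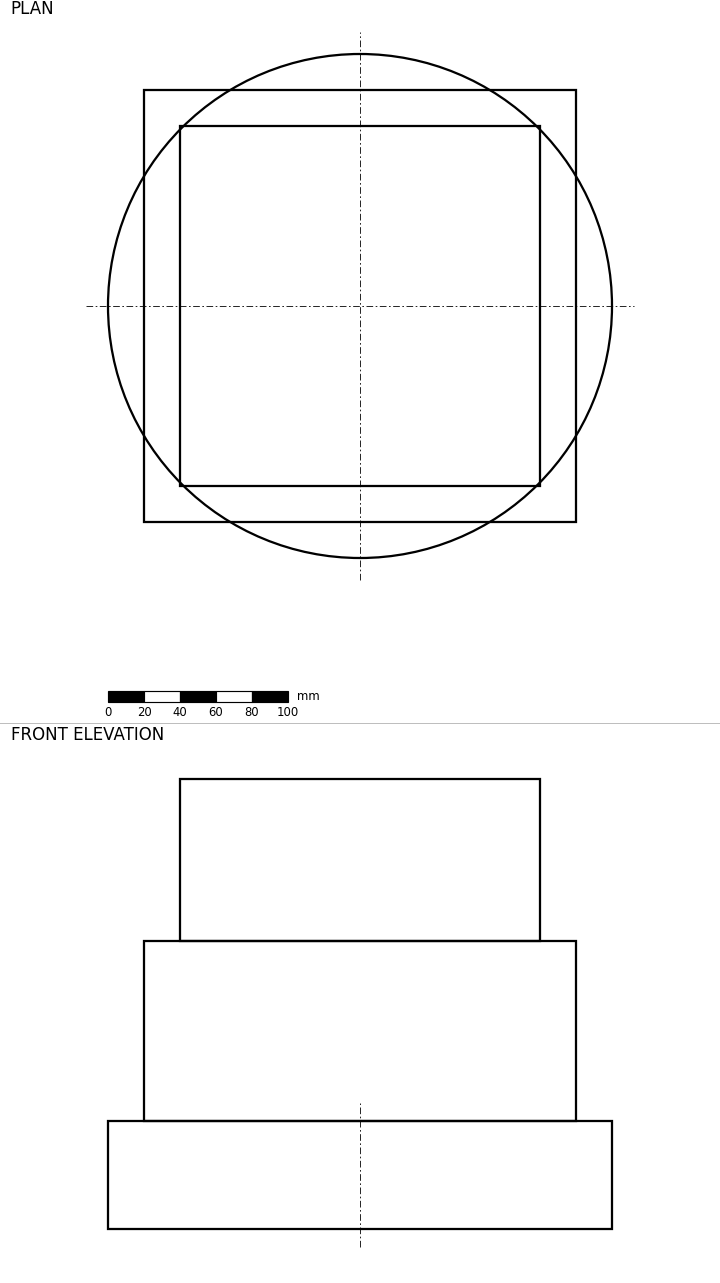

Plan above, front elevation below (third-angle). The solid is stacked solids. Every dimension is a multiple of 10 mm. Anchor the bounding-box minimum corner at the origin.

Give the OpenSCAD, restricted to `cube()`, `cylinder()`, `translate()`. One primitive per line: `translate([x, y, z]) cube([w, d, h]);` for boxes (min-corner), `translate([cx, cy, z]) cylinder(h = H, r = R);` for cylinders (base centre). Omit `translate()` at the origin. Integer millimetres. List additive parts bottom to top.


translate([140, 140, 0]) cylinder(h = 60, r = 140);
translate([20, 20, 60]) cube([240, 240, 100]);
translate([40, 40, 160]) cube([200, 200, 90]);


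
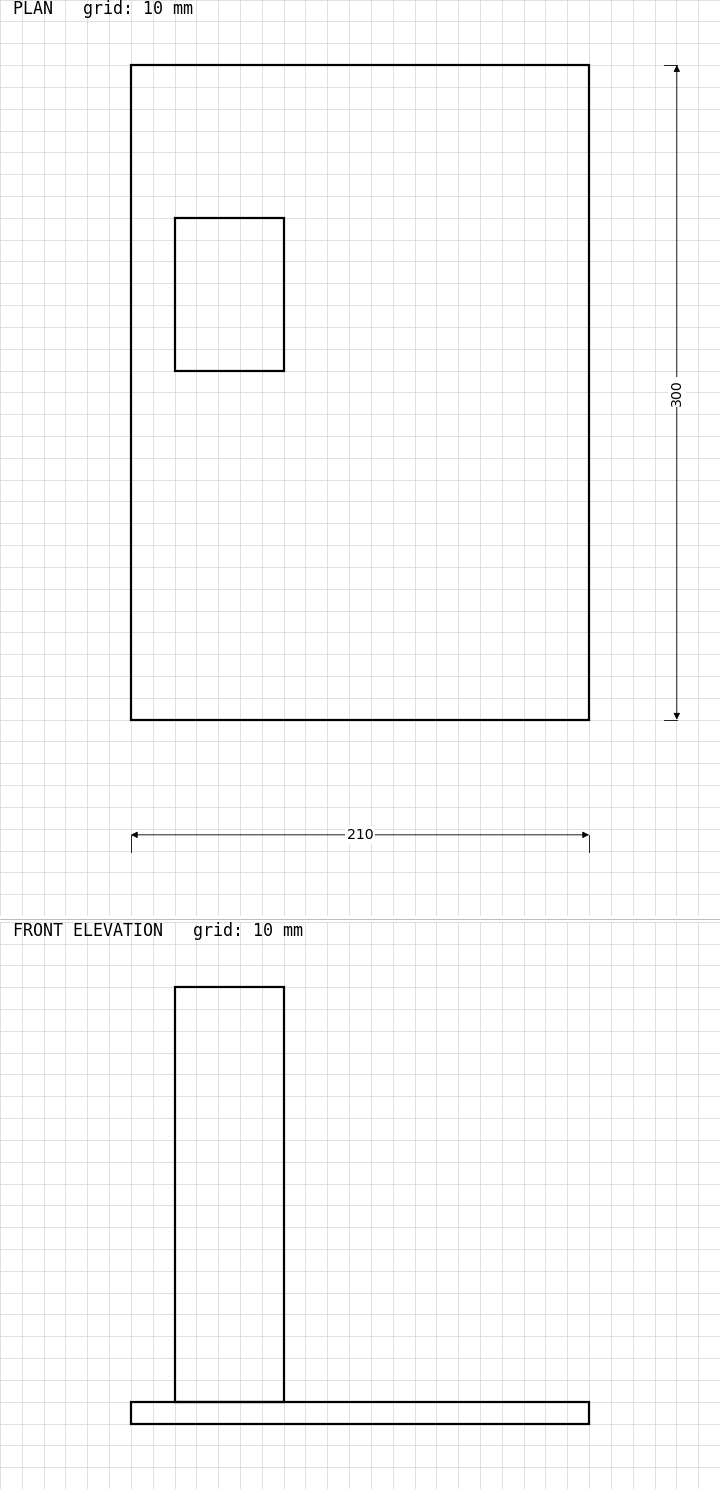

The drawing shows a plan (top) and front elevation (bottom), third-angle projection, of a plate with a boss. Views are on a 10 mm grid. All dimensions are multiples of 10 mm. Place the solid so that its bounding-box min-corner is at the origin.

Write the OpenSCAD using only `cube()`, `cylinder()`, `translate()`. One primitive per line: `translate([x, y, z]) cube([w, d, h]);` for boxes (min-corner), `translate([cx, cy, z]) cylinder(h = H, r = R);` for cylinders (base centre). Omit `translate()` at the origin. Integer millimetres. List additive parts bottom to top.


cube([210, 300, 10]);
translate([20, 160, 10]) cube([50, 70, 190]);


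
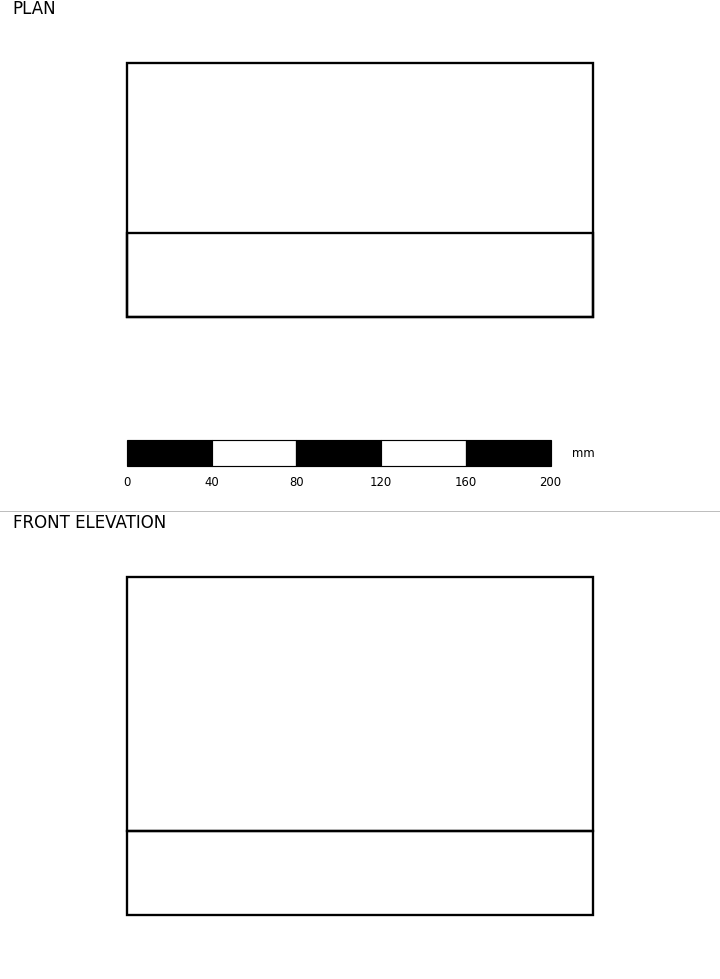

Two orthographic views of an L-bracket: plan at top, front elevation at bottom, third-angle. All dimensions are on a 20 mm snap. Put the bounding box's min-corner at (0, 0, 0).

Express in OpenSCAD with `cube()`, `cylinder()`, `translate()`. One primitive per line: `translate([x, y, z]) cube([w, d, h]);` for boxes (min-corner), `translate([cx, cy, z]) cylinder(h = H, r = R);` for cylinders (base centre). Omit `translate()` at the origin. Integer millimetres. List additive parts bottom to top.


cube([220, 120, 40]);
translate([0, 0, 40]) cube([220, 40, 120]);


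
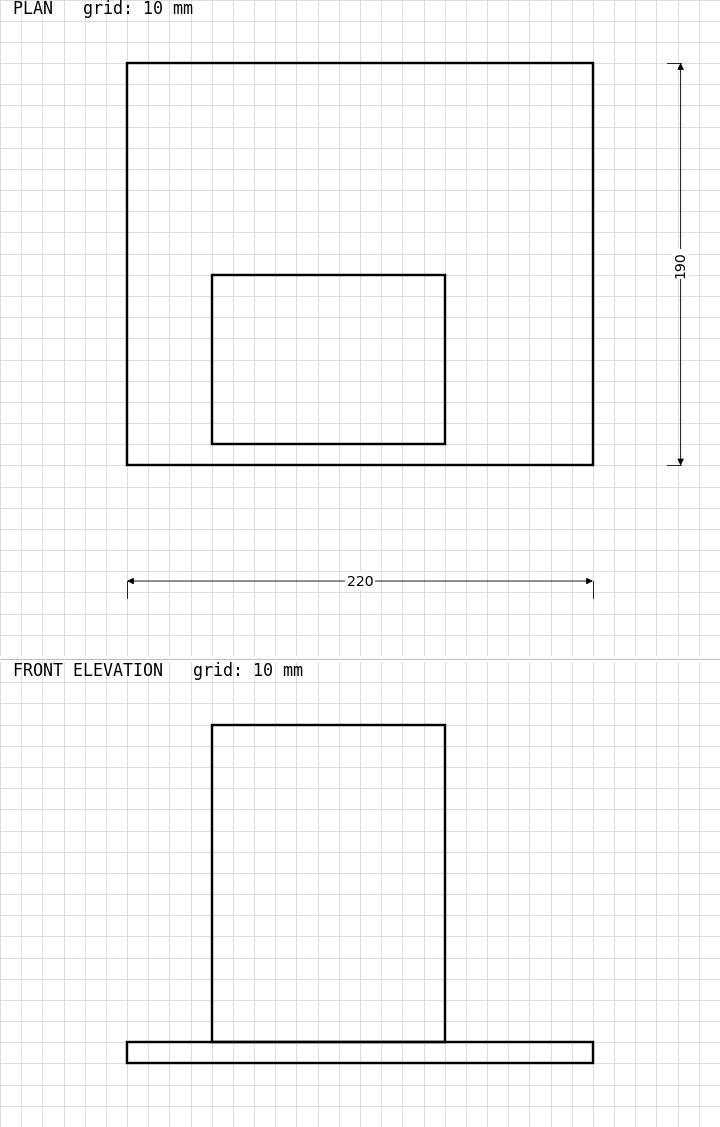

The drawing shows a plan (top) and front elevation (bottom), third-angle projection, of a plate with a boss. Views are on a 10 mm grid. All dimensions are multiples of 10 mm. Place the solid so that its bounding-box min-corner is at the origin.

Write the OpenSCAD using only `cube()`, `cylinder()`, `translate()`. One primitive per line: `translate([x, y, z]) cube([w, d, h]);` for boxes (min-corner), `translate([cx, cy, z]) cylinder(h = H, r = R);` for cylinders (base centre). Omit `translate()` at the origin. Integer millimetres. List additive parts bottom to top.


cube([220, 190, 10]);
translate([40, 10, 10]) cube([110, 80, 150]);
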